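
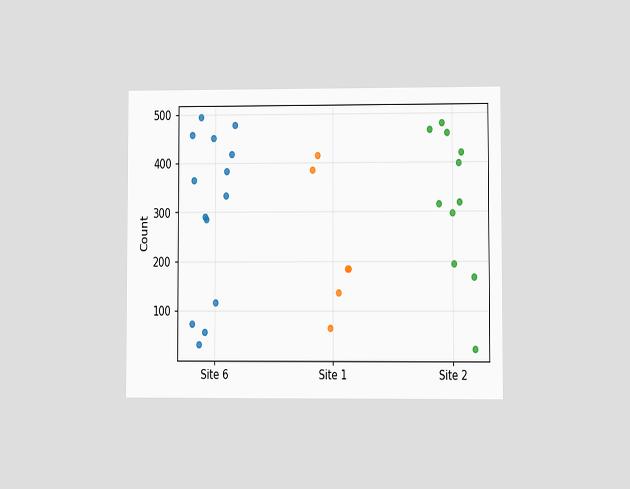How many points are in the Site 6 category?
The chart is viewed at a slight angle. Counting the markers in the Site 6 column gives 14.

14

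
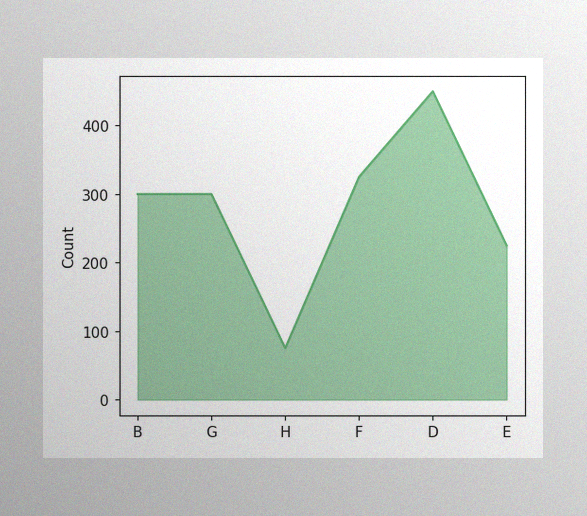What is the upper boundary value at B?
The image has some photo noise and uneven lighting. At B the upper boundary is at 300.

300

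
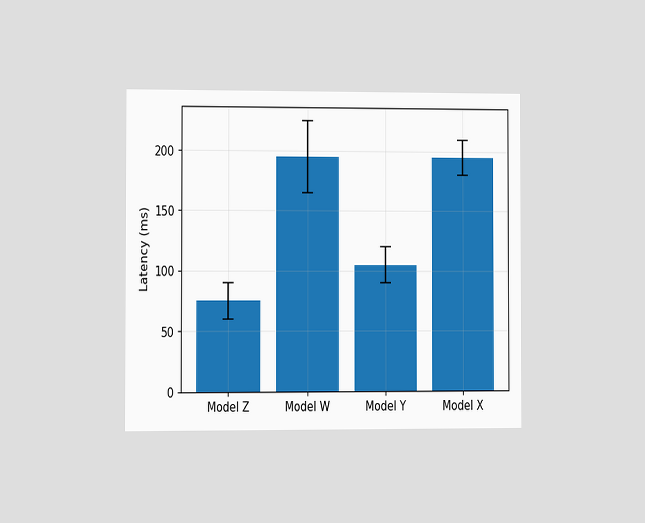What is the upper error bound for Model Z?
90ms

The chart is viewed slightly from the left. The Model Z bar's upper whisker reaches 90ms.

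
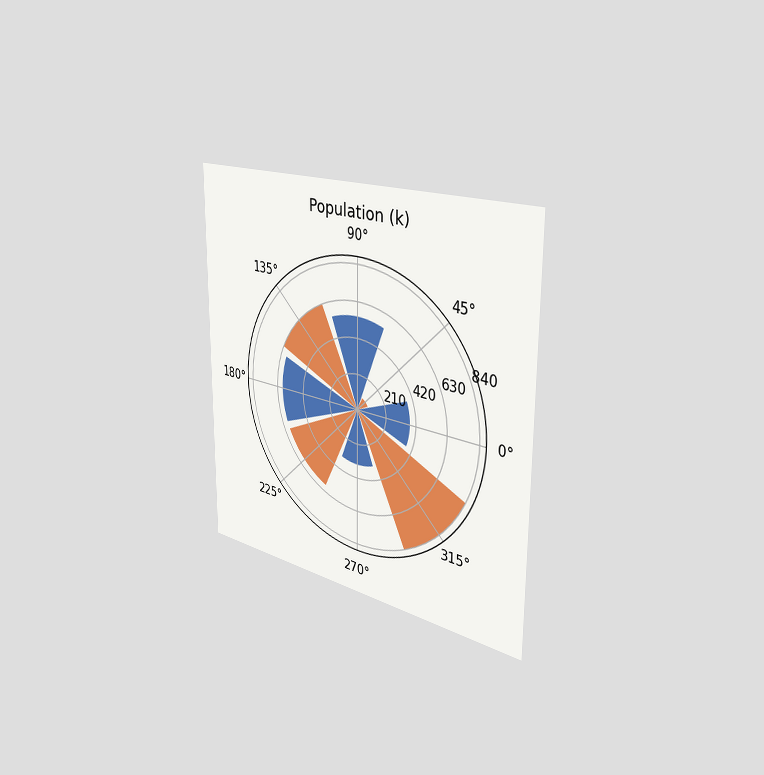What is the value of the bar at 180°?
The chart is viewed slightly from the right. The bar at 180° reaches 588k on the radial axis.

588k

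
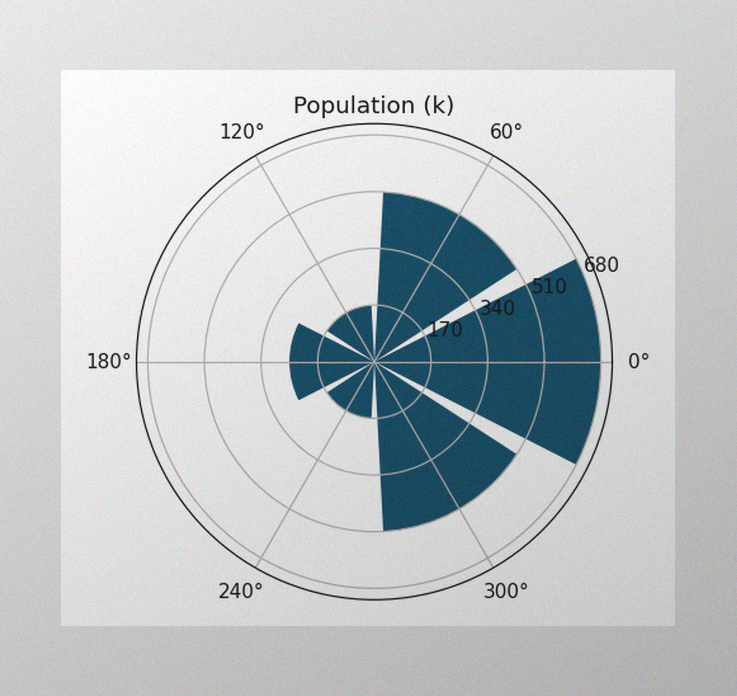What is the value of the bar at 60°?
510k

The image has some photo noise and uneven lighting. The bar at 60° reaches 510k on the radial axis.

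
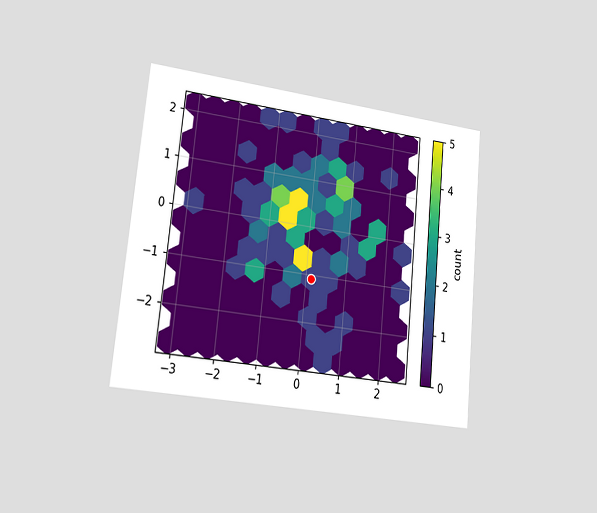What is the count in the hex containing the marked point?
1

The chart is tilted about 6° clockwise and viewed slightly from the left. The marked hex reads 1 on the colorbar.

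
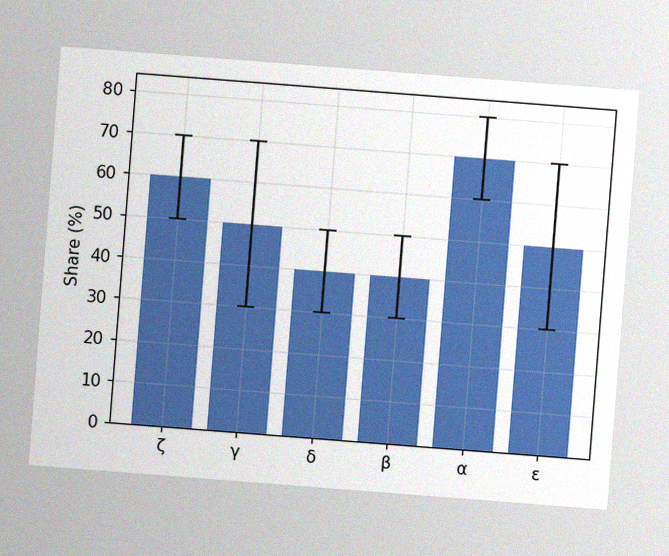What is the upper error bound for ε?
70%

The chart is tilted about 4° clockwise, with some photo noise. The ε bar's upper whisker reaches 70%.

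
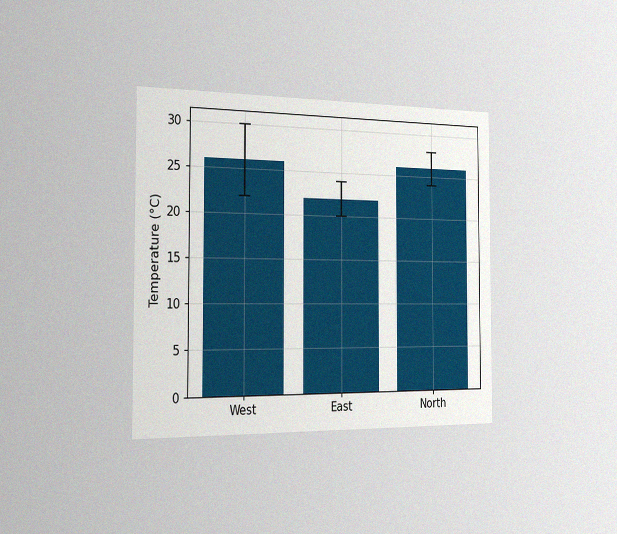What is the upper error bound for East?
24°C

The chart is viewed slightly from the left, with some photo noise. The East bar's upper whisker reaches 24°C.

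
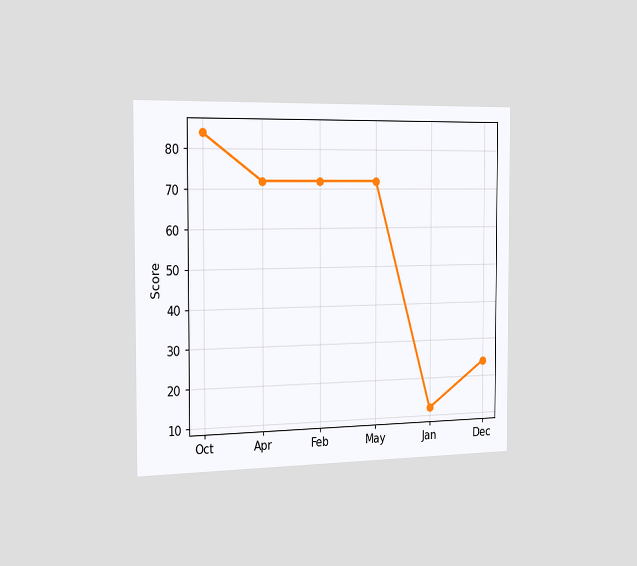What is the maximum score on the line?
84

The chart is viewed slightly from the left. The highest point is at Oct, and reading across to the y-axis gives 84.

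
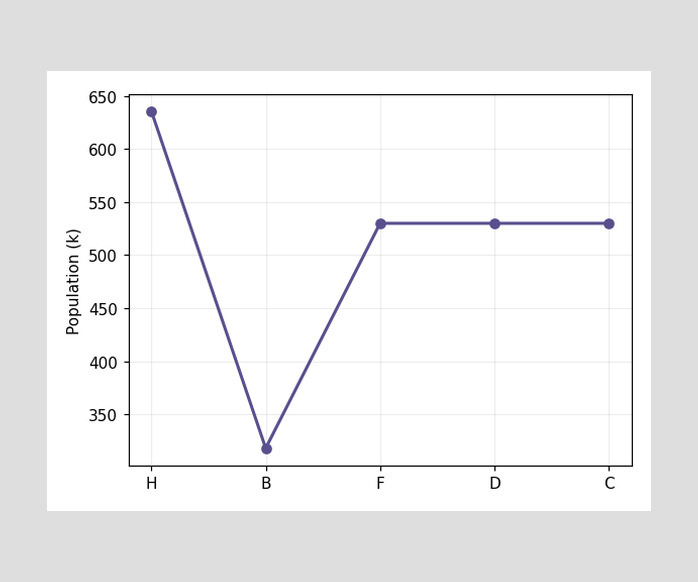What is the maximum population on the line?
636k

The highest point is at H, and reading across to the y-axis gives 636k.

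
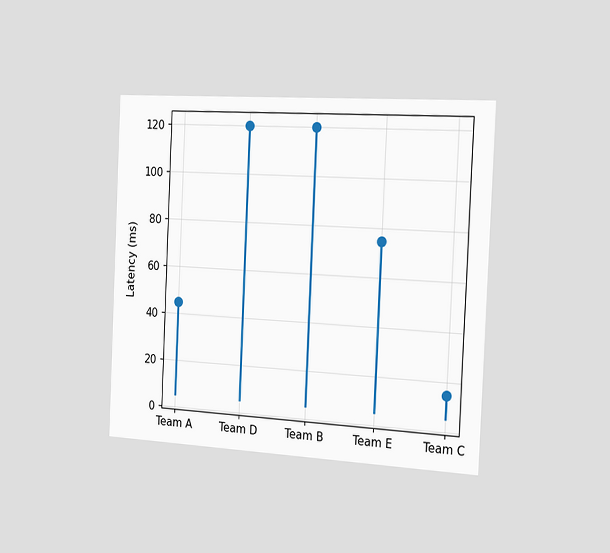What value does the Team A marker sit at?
45ms

The chart is tilted about 3° clockwise and viewed slightly from the right. The Team A marker sits at 45ms.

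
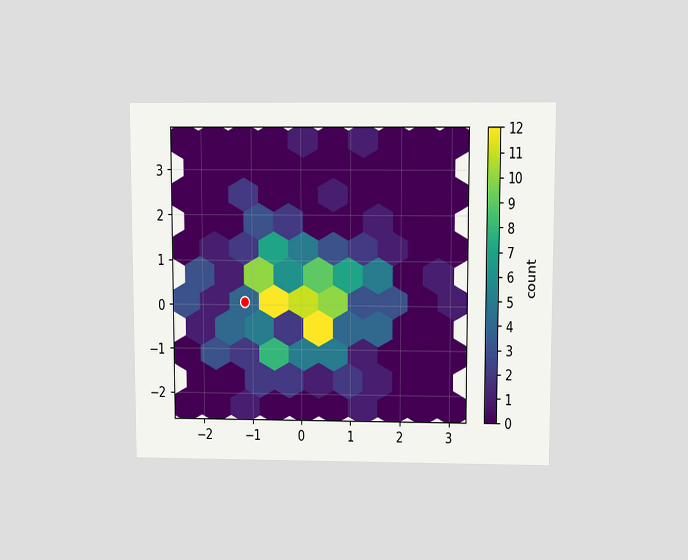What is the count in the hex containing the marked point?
4

The chart is viewed slightly from above. The marked hex reads 4 on the colorbar.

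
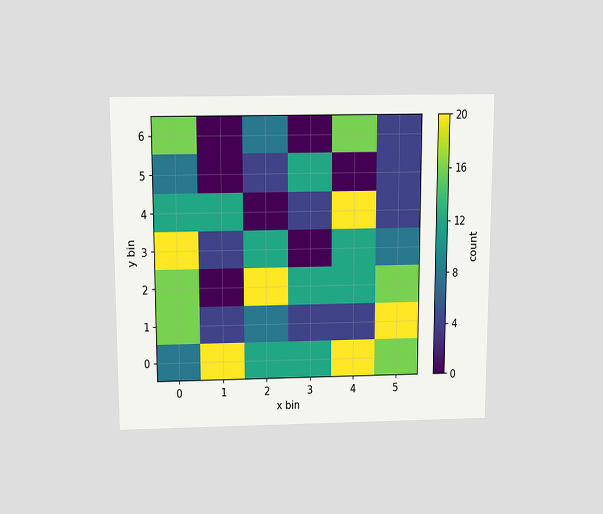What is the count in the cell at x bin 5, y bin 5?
4

The chart is viewed slightly from above. Matching the cell (5, 5) against the colorbar gives 4.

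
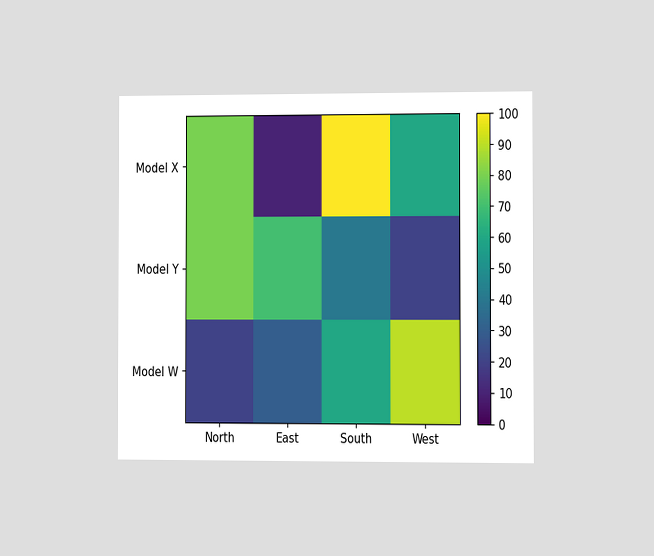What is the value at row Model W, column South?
60

The chart is viewed at a slight angle. Matching cell (Model W, South) against the colorbar gives 60.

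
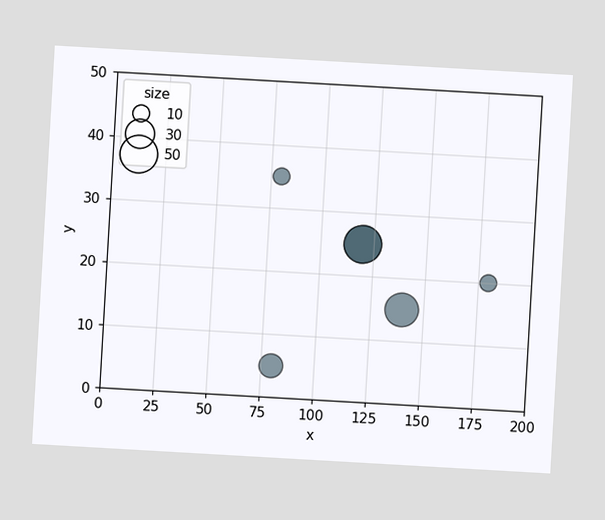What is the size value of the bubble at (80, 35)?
10

The chart is tilted about 3° clockwise. Matching the bubble at (80, 35) against the size legend gives 10.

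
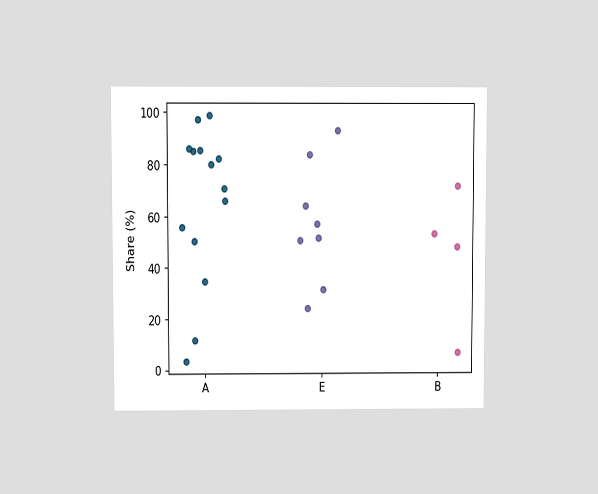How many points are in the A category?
The chart is viewed slightly from above. Counting the markers in the A column gives 14.

14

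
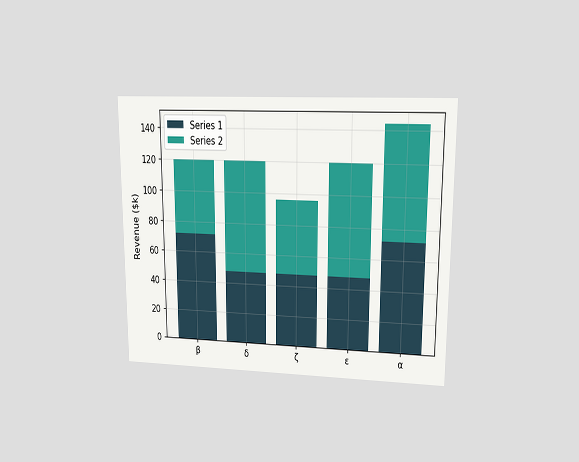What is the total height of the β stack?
The chart is viewed at a slight angle. The β stack's top reaches $120k on the y-axis.

$120k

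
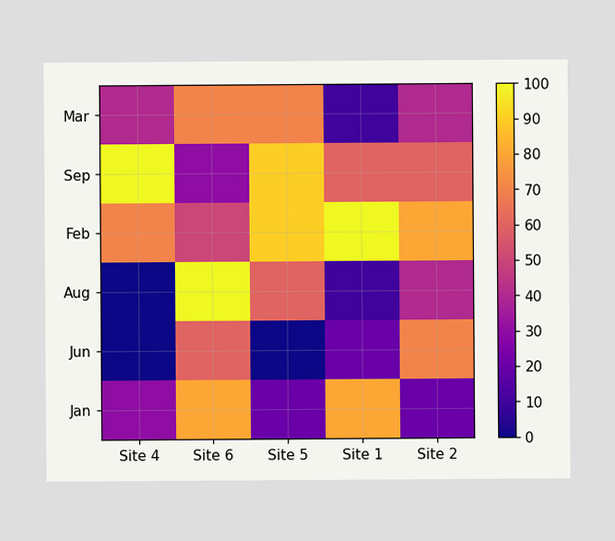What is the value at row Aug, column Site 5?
60

Matching cell (Aug, Site 5) against the colorbar gives 60.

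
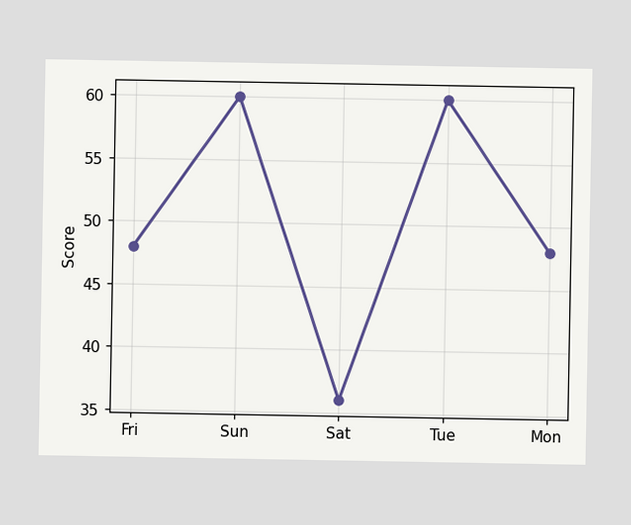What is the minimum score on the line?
36

The lowest point is at Sat, and reading across to the y-axis gives 36.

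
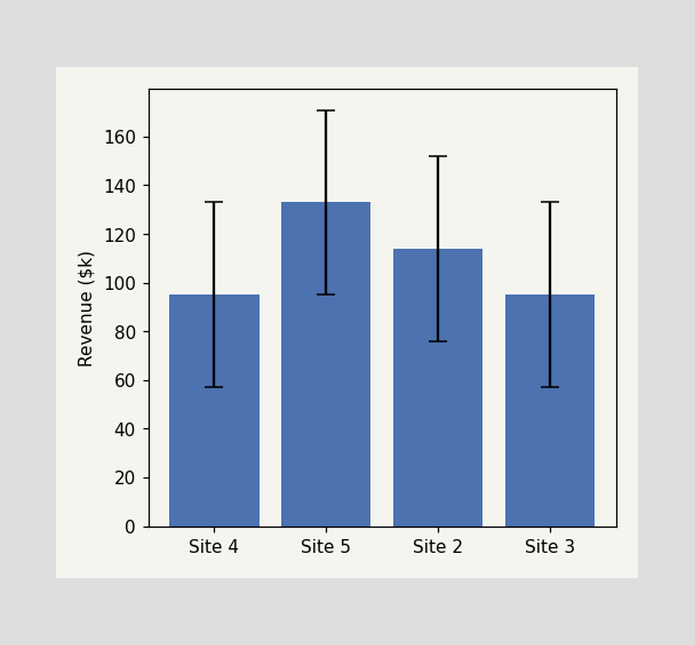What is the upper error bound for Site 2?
$152k

The Site 2 bar's upper whisker reaches $152k.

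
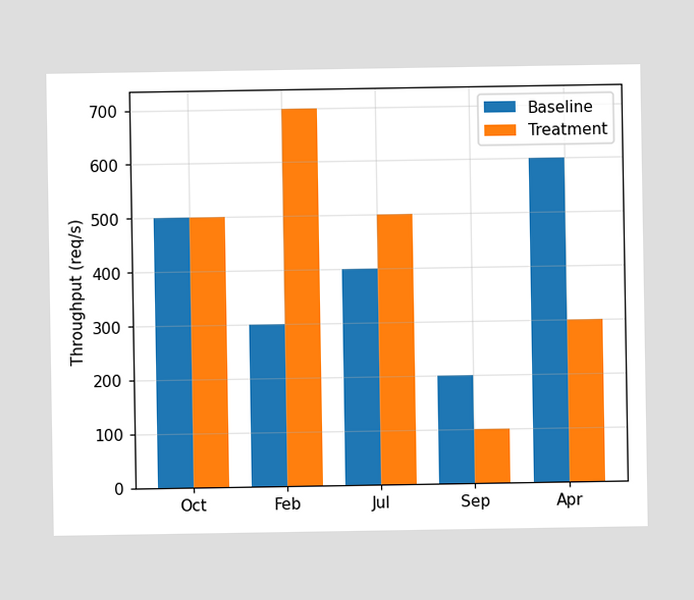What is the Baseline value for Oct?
The Baseline bar at Oct reaches 500req/s on the y-axis.

500req/s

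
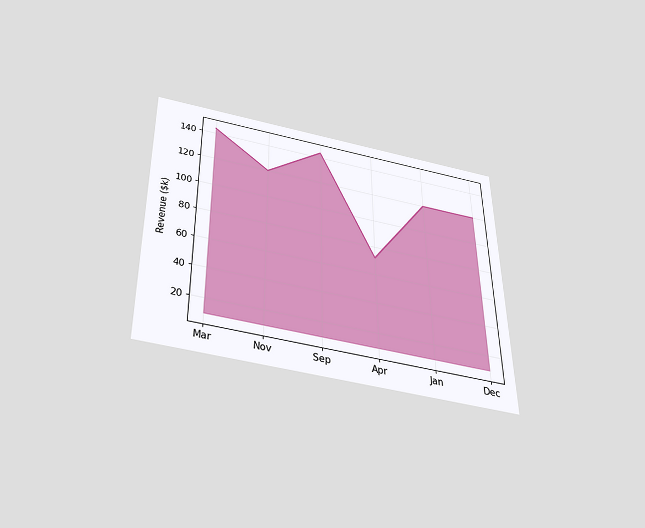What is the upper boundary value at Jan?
The chart is viewed slightly from below. At Jan the upper boundary is at $120k.

$120k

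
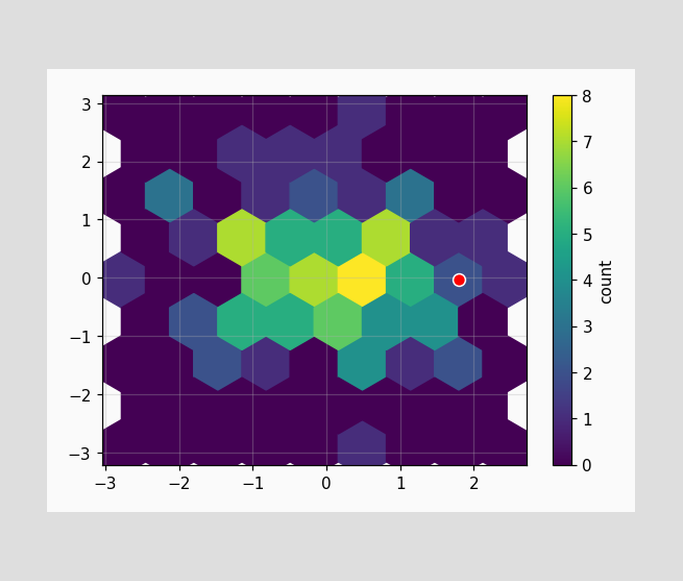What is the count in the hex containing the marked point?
The marked hex reads 2 on the colorbar.

2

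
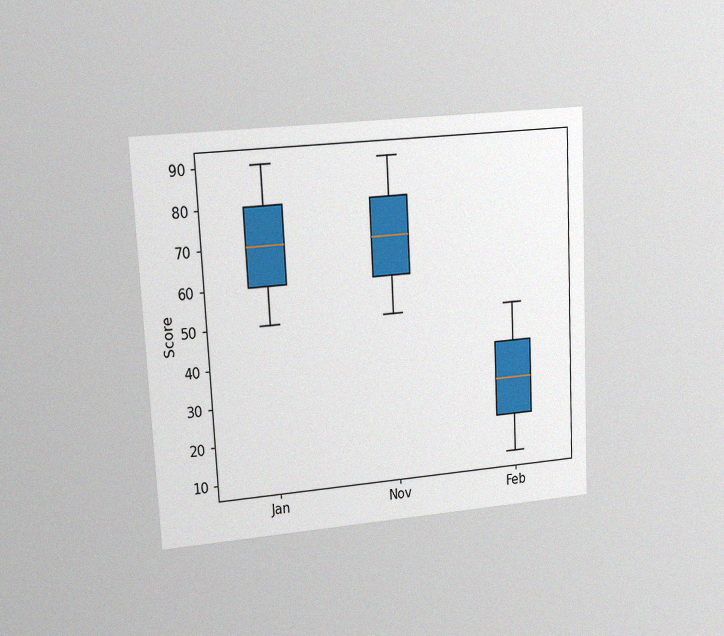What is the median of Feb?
The chart is tilted about 3° counter-clockwise and viewed at a slight angle, with some photo noise. The median line in the Feb box sits at 30.

30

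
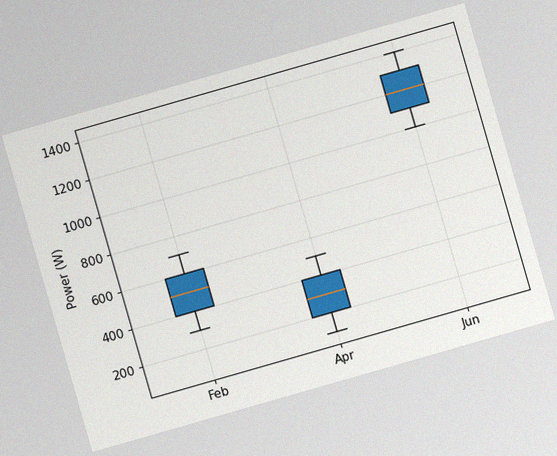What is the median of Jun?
The chart is tilted about 16° counter-clockwise, with some photo noise. The median line in the Jun box sits at 1200W.

1200W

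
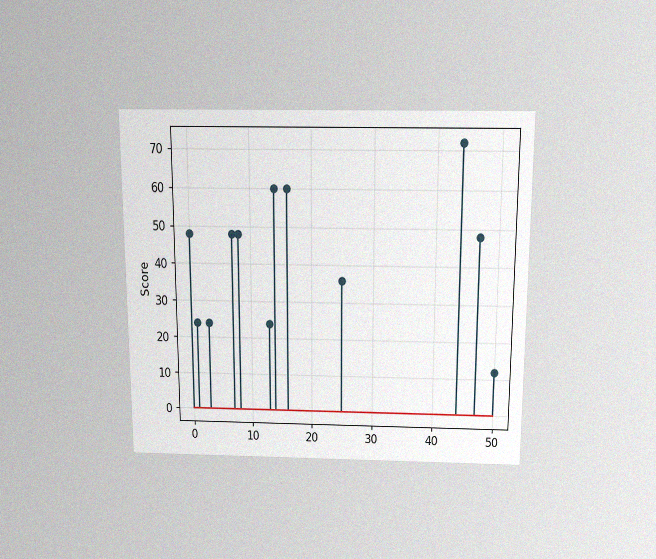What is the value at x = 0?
The chart is viewed slightly from above, with some photo noise. The stem at x=0 reaches 48.

48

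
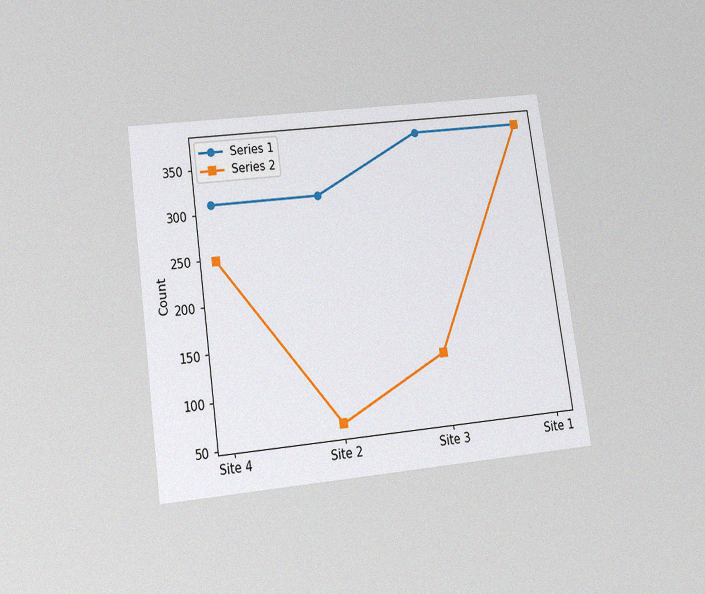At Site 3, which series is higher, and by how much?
Series 1, by 248

The chart is tilted about 8° counter-clockwise and viewed slightly from below, with some photo noise. At Site 3, Series 1 sits above the other line by 248.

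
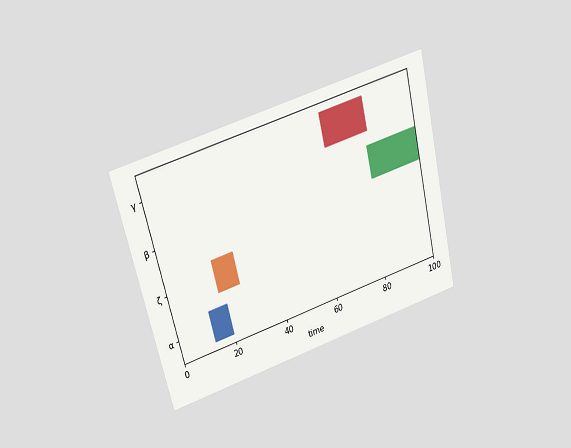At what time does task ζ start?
18

The chart is tilted about 14° counter-clockwise and viewed slightly from above. The ζ bar begins at t=18.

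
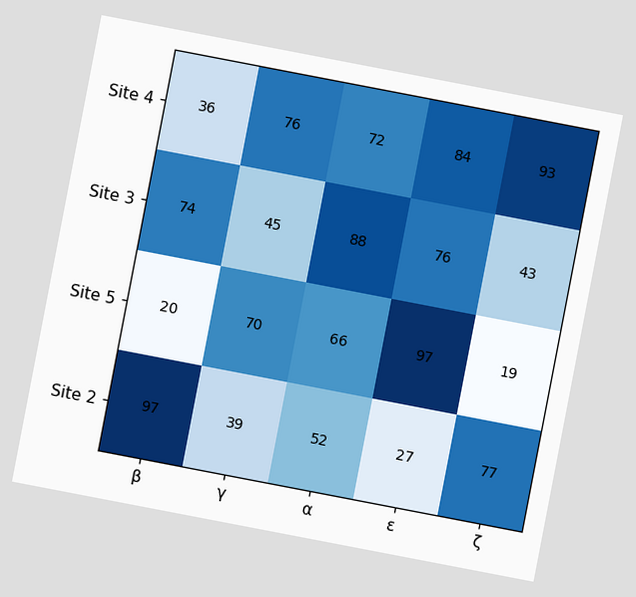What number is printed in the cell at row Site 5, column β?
The chart is tilted about 11° clockwise. The (Site 5, β) cell reads 20.

20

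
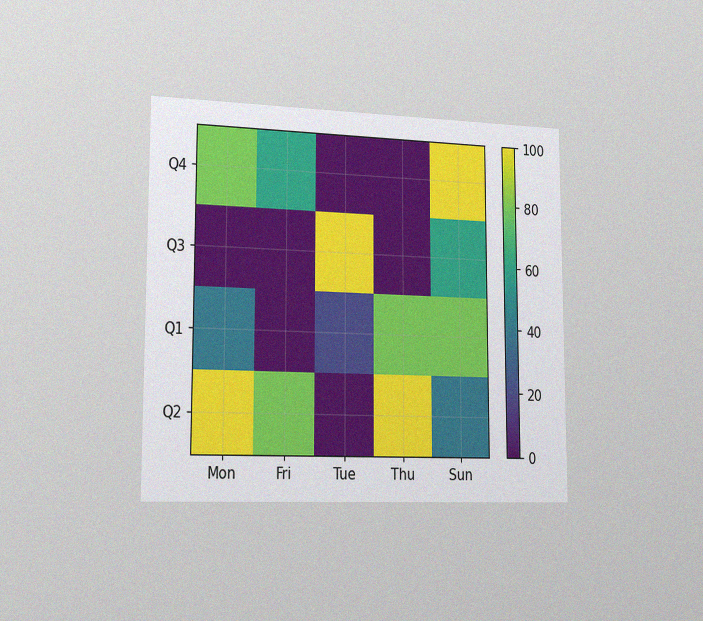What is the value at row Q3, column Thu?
0

The chart is viewed slightly from the left, with some photo noise. Matching cell (Q3, Thu) against the colorbar gives 0.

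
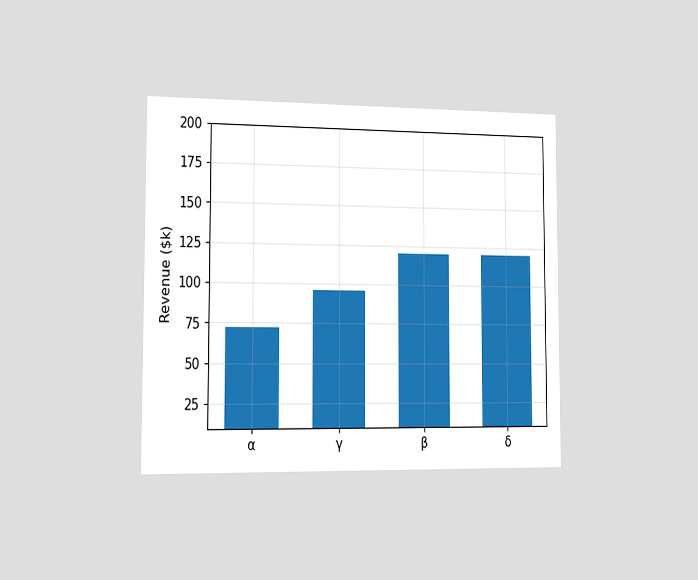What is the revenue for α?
$72k

The chart is viewed slightly from the left. Reading along the chart's y-axis, the α bar reaches $72k.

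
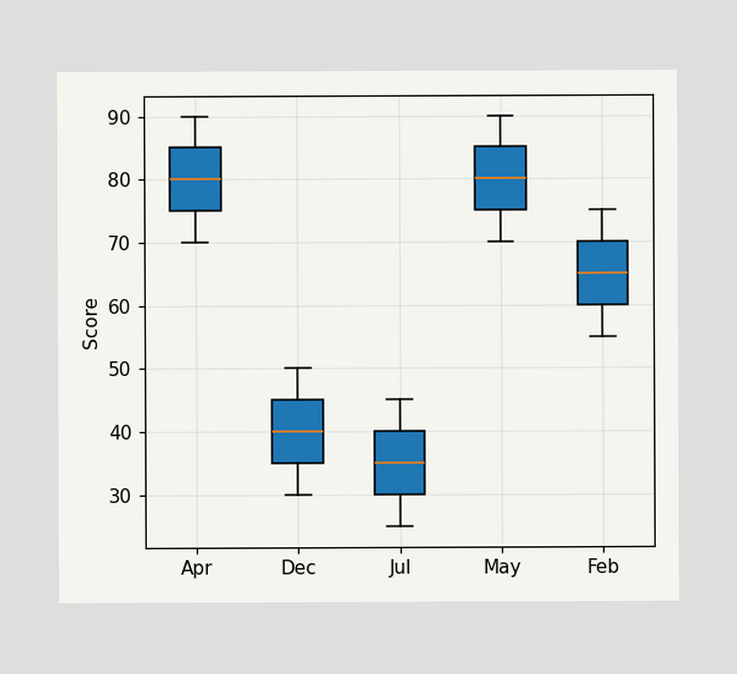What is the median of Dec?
40

The median line in the Dec box sits at 40.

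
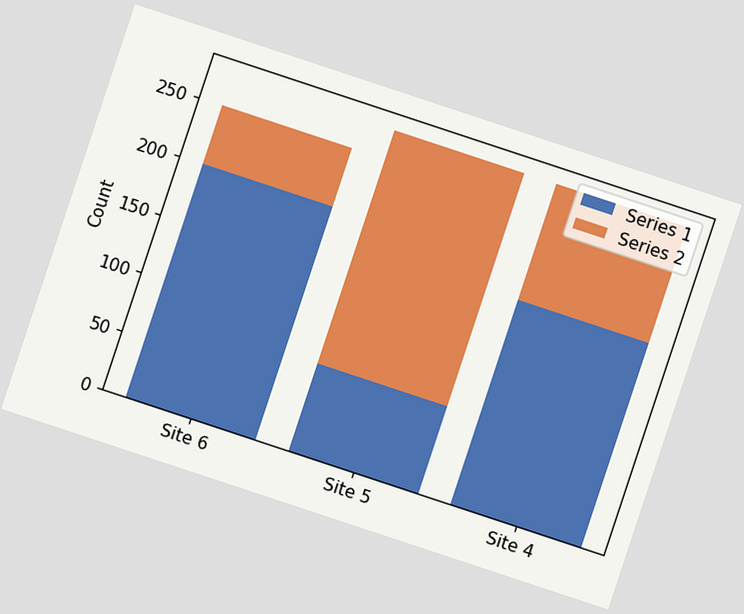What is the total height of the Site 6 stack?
The chart is tilted about 18° clockwise. The Site 6 stack's top reaches 250 on the y-axis.

250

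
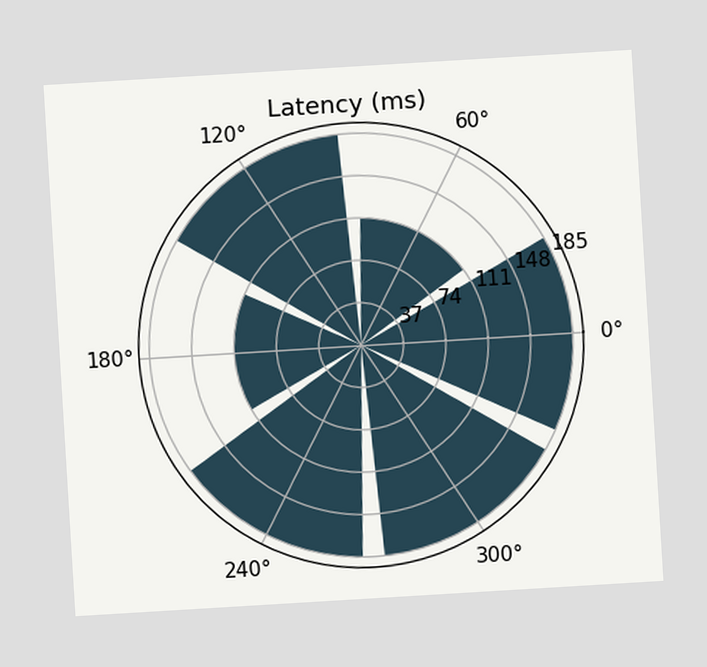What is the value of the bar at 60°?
The chart is tilted about 3° counter-clockwise. The bar at 60° reaches 111ms on the radial axis.

111ms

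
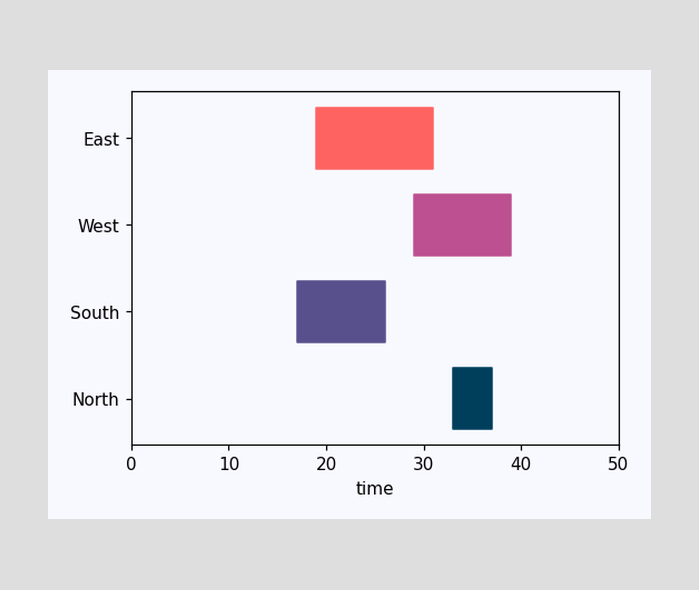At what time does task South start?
17

The South bar begins at t=17.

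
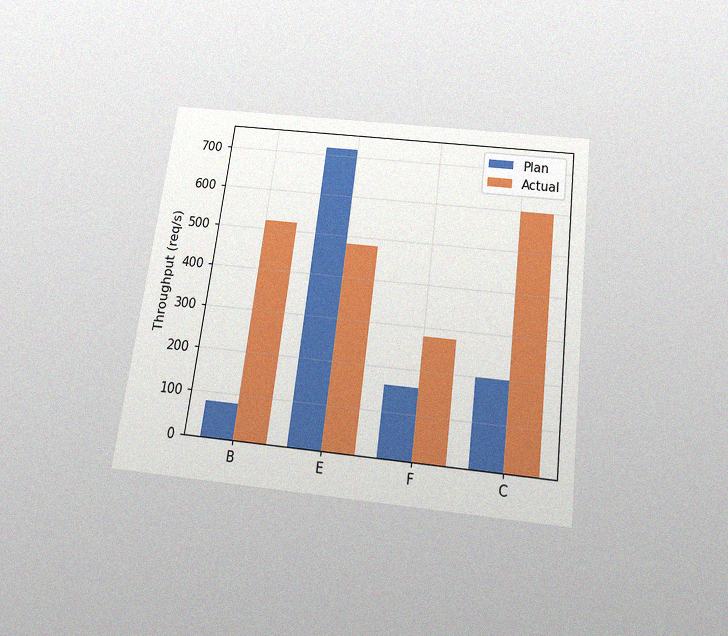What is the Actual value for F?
280req/s

The chart is tilted about 7° clockwise and viewed slightly from below, with some photo noise. The Actual bar at F reaches 280req/s on the y-axis.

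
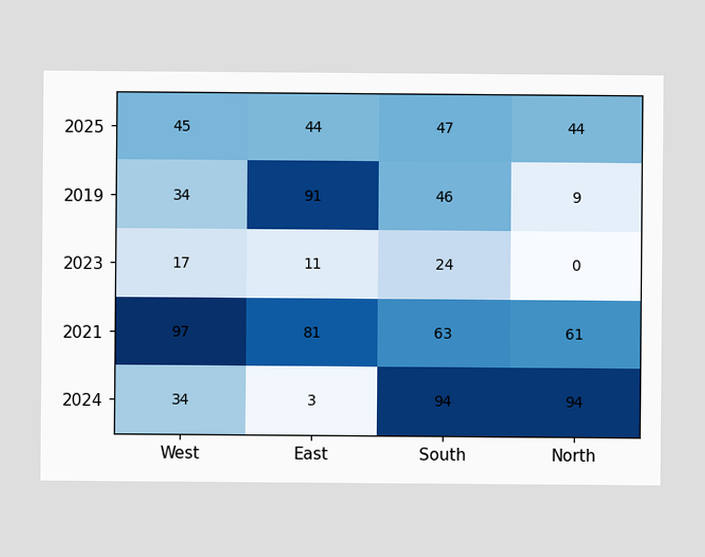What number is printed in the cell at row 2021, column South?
The (2021, South) cell reads 63.

63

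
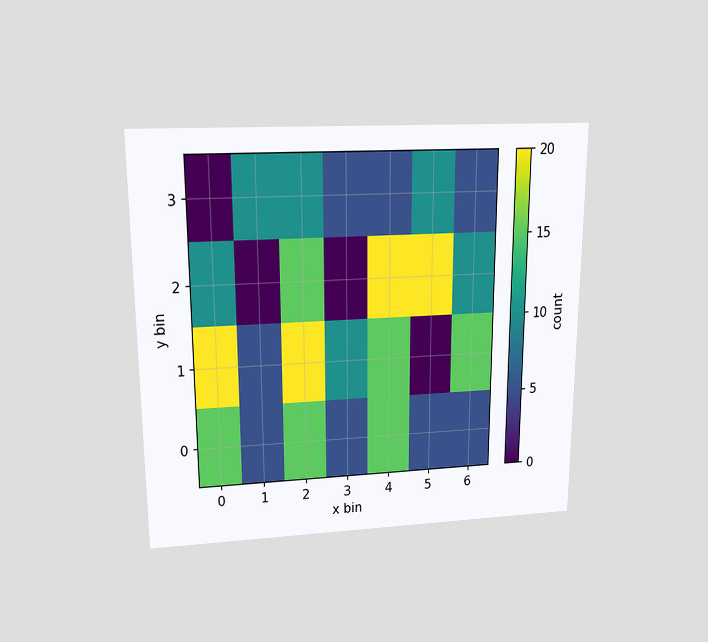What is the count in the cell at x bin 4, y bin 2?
The chart is viewed slightly from above. Matching the cell (4, 2) against the colorbar gives 20.

20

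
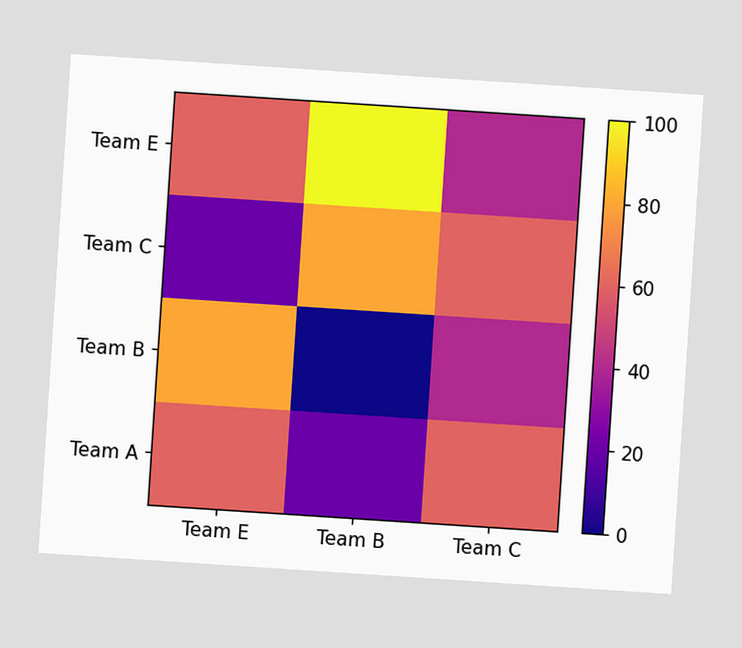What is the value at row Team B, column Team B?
The chart is tilted about 4° clockwise. Matching cell (Team B, Team B) against the colorbar gives 0.

0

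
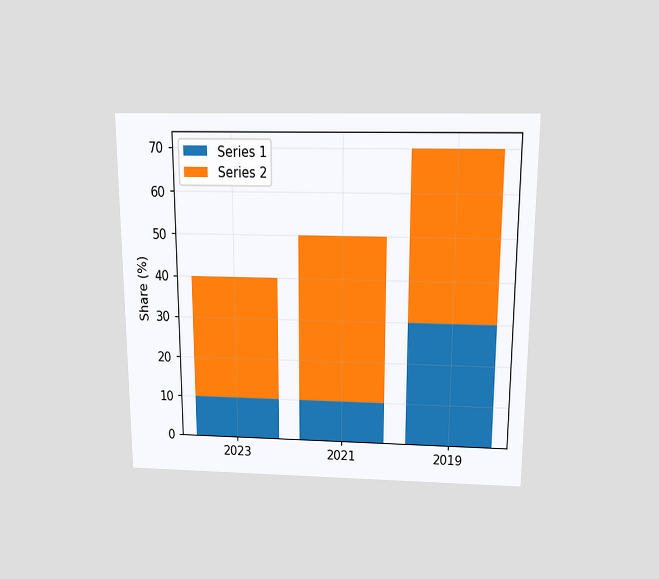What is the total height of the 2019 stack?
The chart is viewed slightly from above. The 2019 stack's top reaches 70% on the y-axis.

70%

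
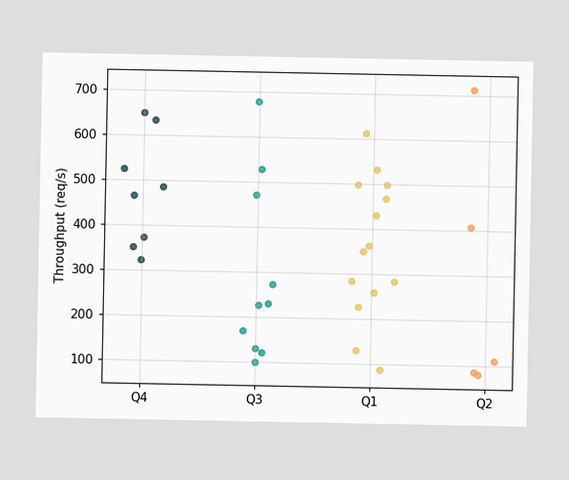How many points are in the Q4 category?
8

Counting the markers in the Q4 column gives 8.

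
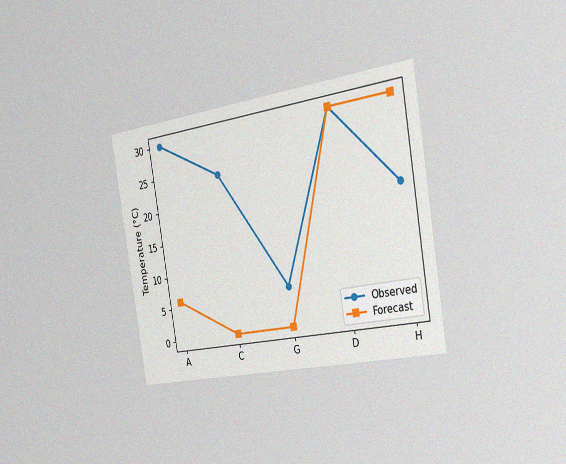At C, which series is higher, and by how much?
Observed, by 24°C

The chart is tilted about 9° counter-clockwise and viewed slightly from the right, with some photo noise. At C, Observed sits above the other line by 24°C.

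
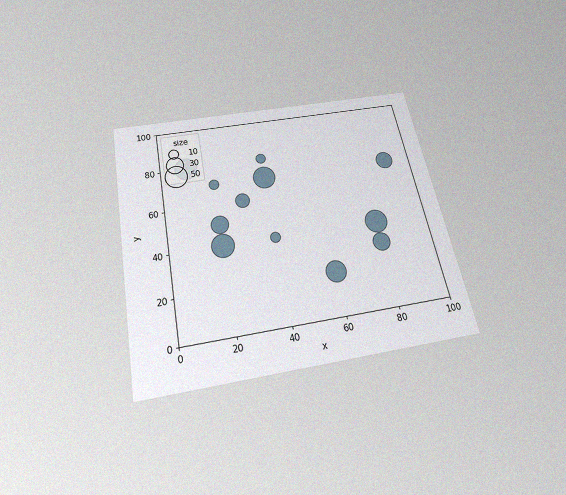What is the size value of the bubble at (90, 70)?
30

The chart is tilted about 11° counter-clockwise and viewed slightly from below, with some photo noise. Matching the bubble at (90, 70) against the size legend gives 30.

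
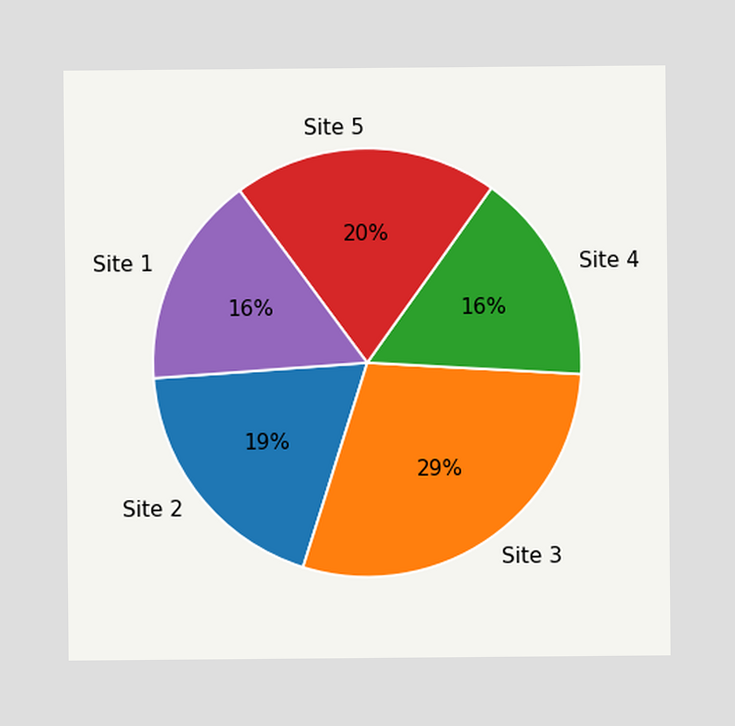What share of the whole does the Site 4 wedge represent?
16%

The Site 4 slice takes up 16% of the pie.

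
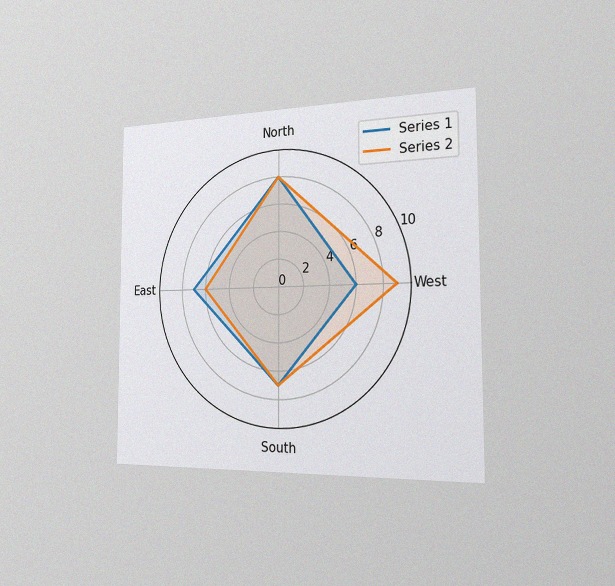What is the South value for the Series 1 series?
7

The chart is viewed slightly from the right, with some photo noise. On the South axis, Series 1 reaches 7.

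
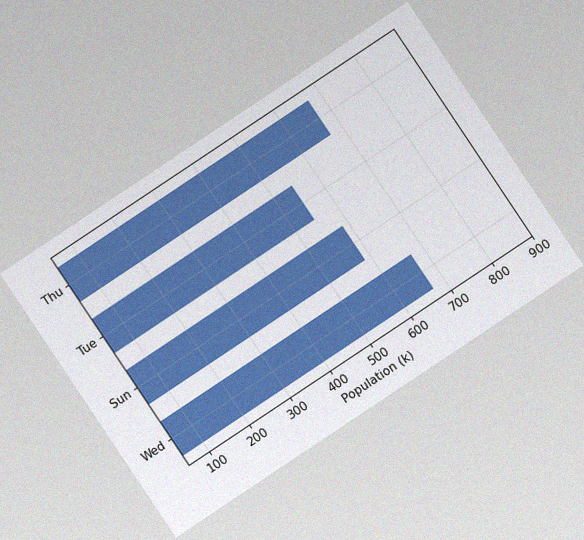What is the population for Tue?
The chart is tilted about 34° counter-clockwise, with some photo noise. Reading along the chart's x-axis, the Tue bar reaches 546k.

546k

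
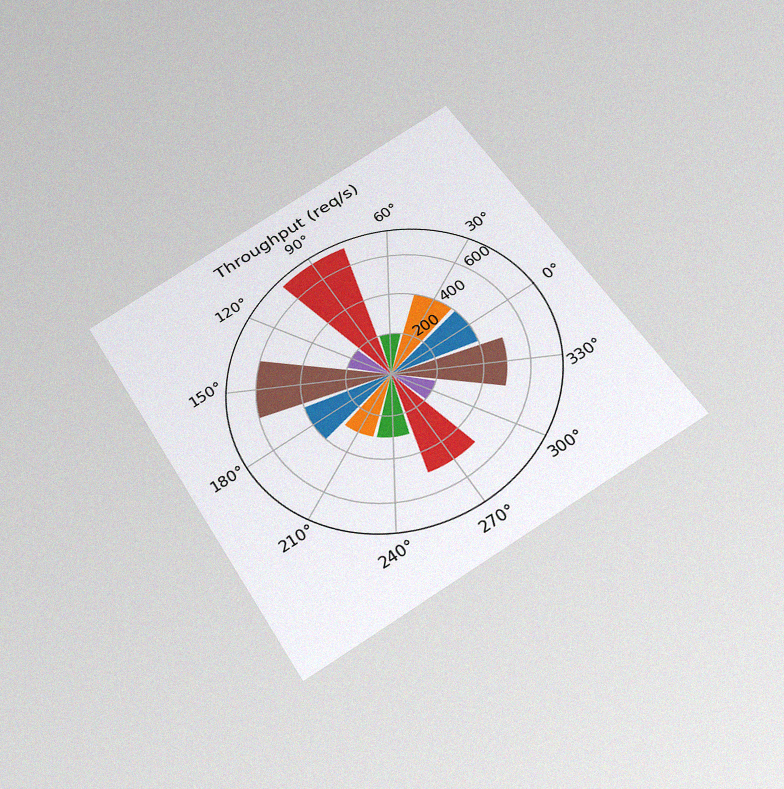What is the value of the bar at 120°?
200req/s

The chart is tilted about 31° counter-clockwise and viewed slightly from below, with some photo noise. The bar at 120° reaches 200req/s on the radial axis.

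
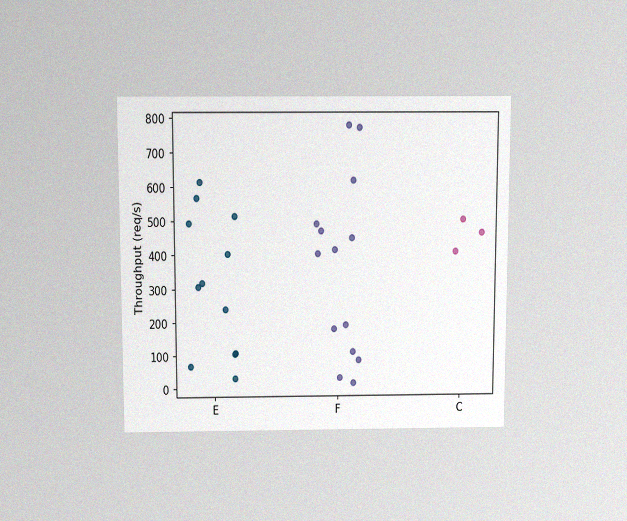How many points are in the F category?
The chart is viewed slightly from above, with some photo noise. Counting the markers in the F column gives 14.

14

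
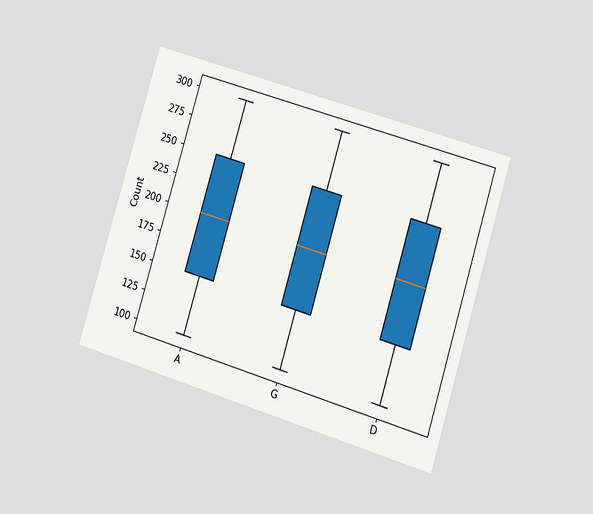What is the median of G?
The chart is tilted about 17° clockwise and viewed at a slight angle. The median line in the G box sits at 200.

200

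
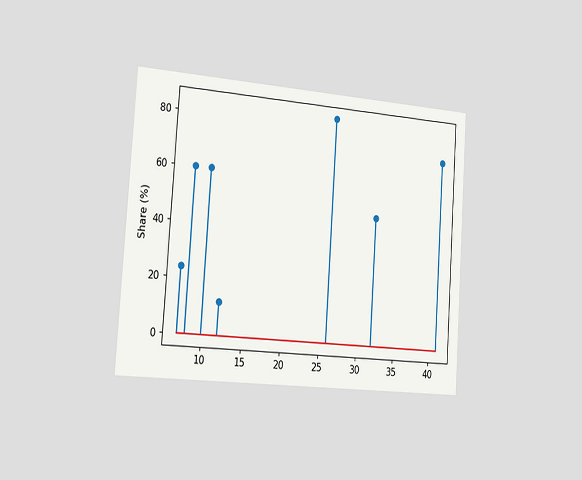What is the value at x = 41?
72%

The chart is tilted about 4° clockwise and viewed slightly from the left. The stem at x=41 reaches 72%.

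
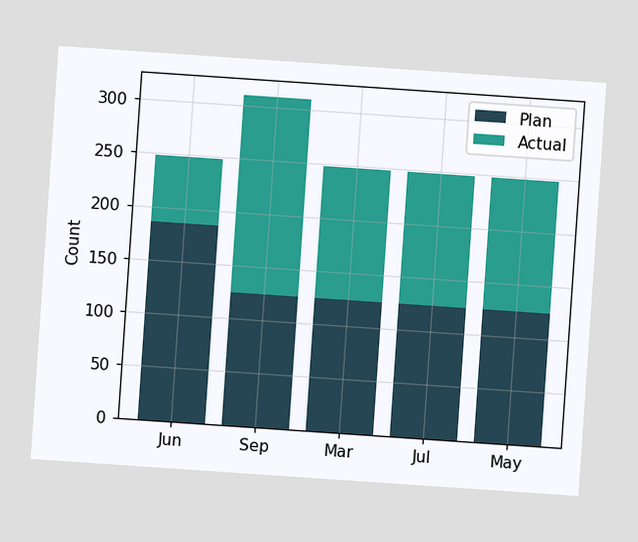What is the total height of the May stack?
248

The chart is tilted about 4° clockwise. The May stack's top reaches 248 on the y-axis.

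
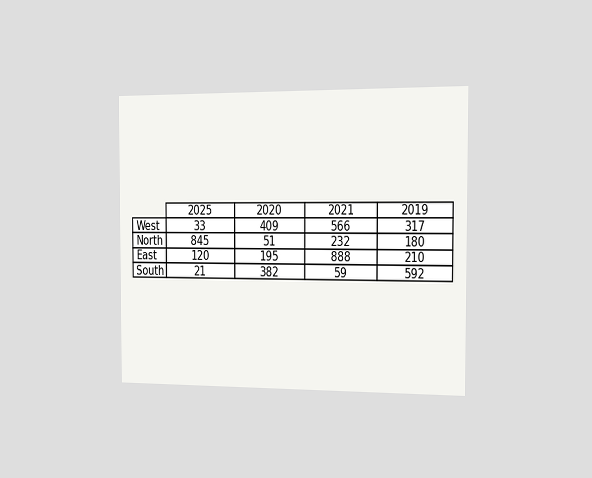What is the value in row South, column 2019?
The chart is viewed slightly from the right. The (South, 2019) cell reads 592.

592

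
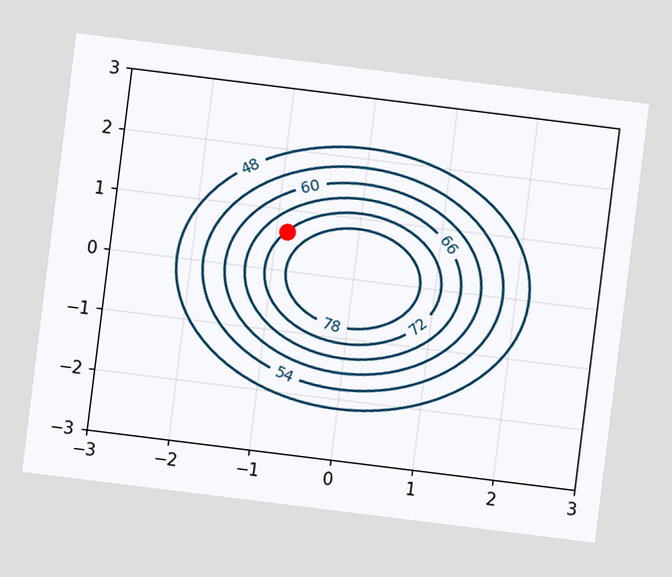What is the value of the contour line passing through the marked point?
72

The chart is tilted about 7° clockwise. The marked point sits on the contour labelled 72.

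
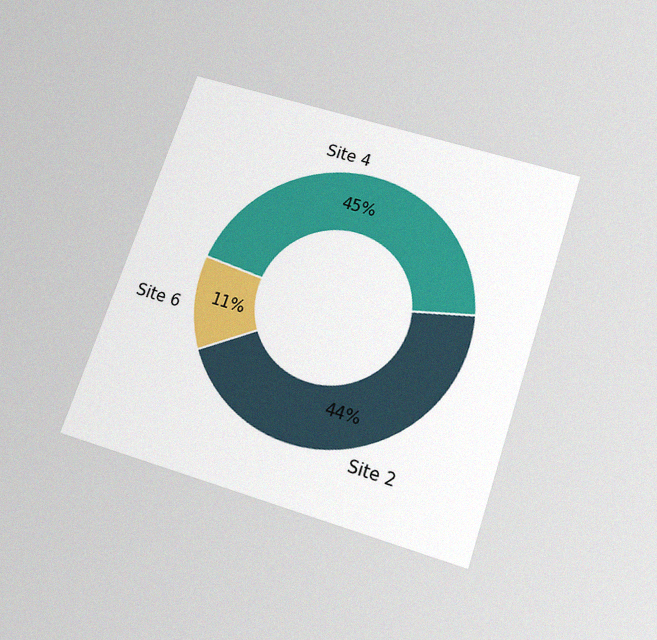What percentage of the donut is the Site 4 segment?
The chart is tilted about 19° clockwise and viewed slightly from below, with some photo noise. The Site 4 segment takes up 45% of the ring.

45%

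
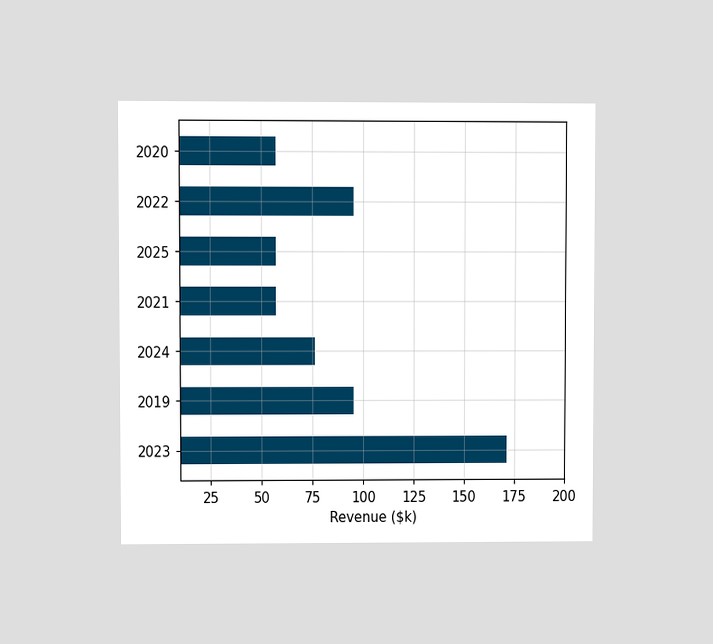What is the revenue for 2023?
The chart is viewed at a slight angle. Reading along the chart's x-axis, the 2023 bar reaches $171k.

$171k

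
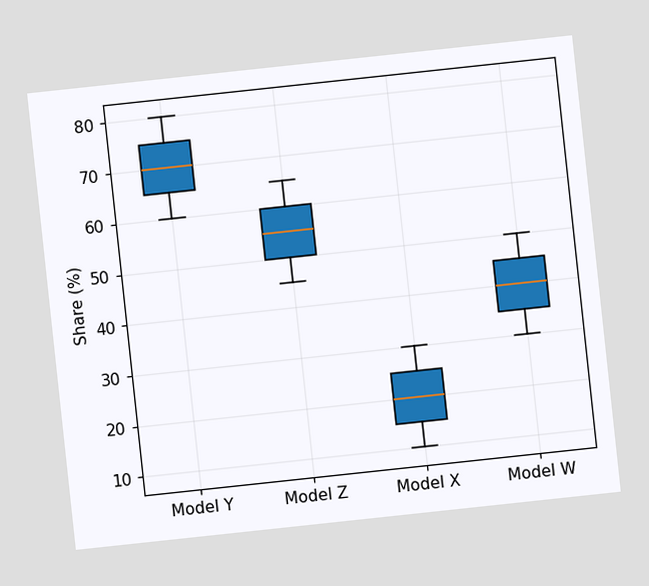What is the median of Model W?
The chart is tilted about 6° counter-clockwise. The median line in the Model W box sits at 40%.

40%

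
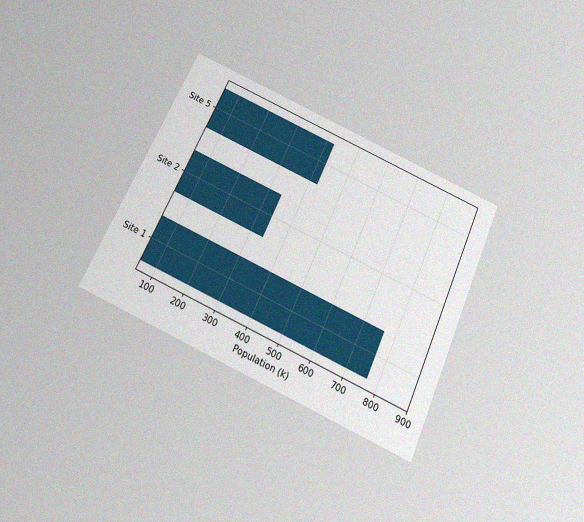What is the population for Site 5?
425k

The chart is tilted about 24° clockwise and viewed slightly from below, with some photo noise. Reading along the chart's x-axis, the Site 5 bar reaches 425k.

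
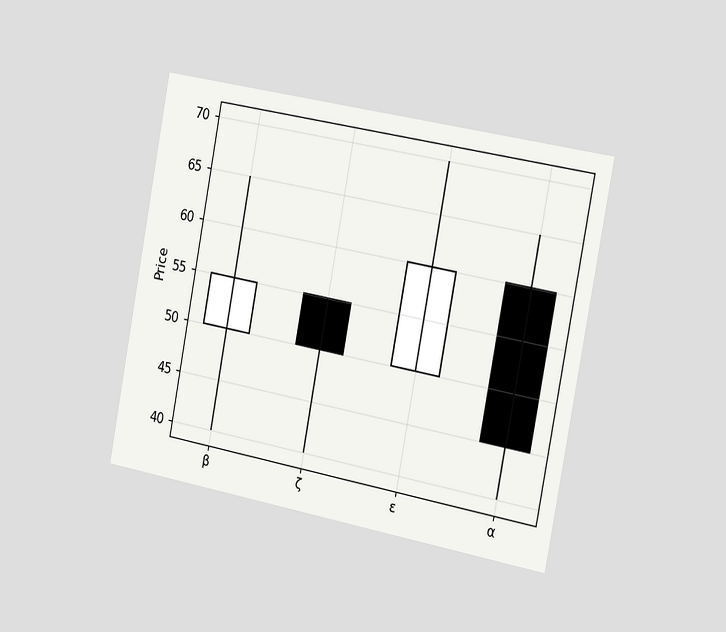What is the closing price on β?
The chart is tilted about 11° clockwise and viewed slightly from the right. The β candle closes at 55.

55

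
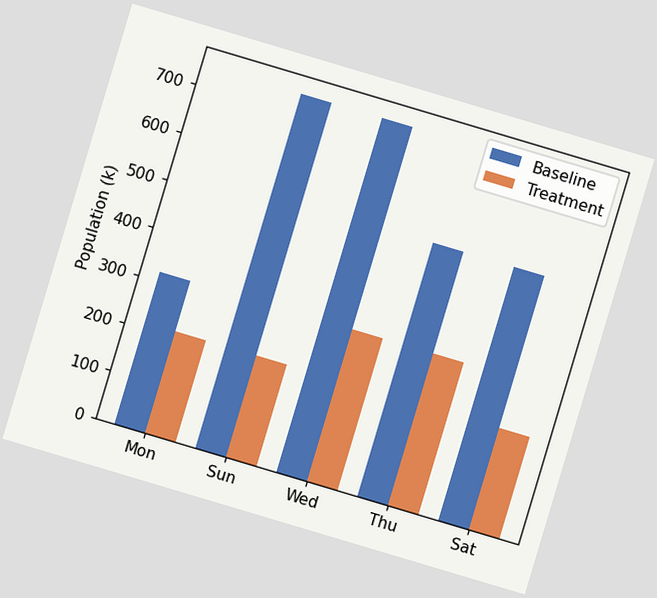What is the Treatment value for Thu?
318k

The chart is tilted about 17° clockwise. The Treatment bar at Thu reaches 318k on the y-axis.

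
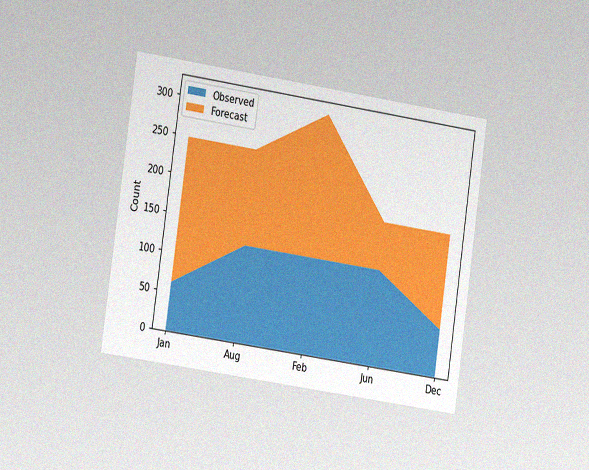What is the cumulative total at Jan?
248

The chart is tilted about 8° clockwise and viewed slightly from the left, with some photo noise. The stacked total at Jan reaches 248.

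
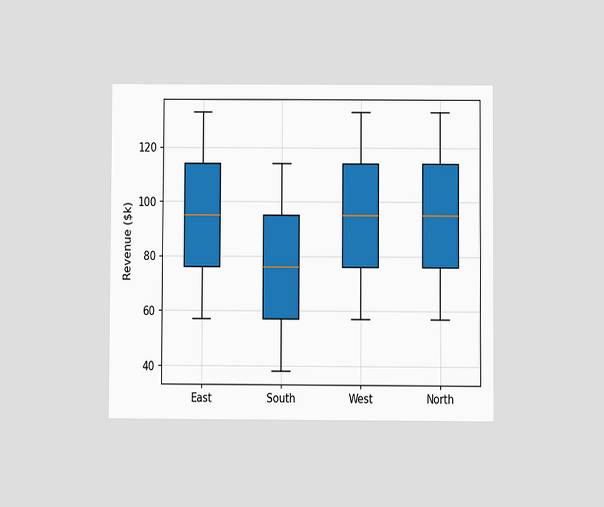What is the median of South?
$76k

The chart is viewed at a slight angle. The median line in the South box sits at $76k.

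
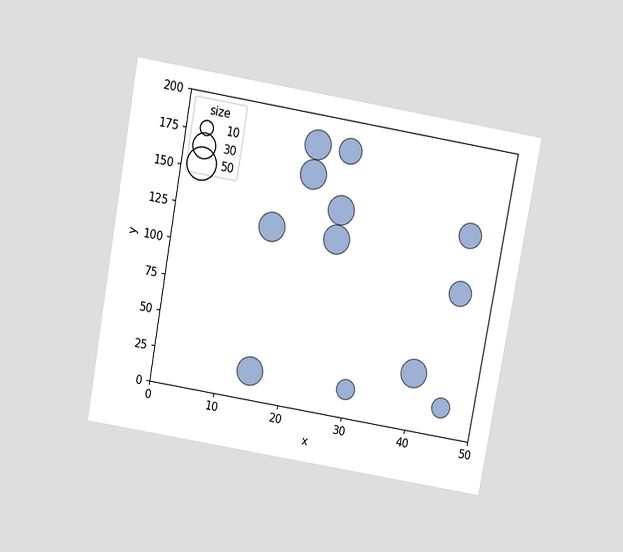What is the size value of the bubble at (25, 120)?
40

The chart is tilted about 10° clockwise and viewed slightly from above. Matching the bubble at (25, 120) against the size legend gives 40.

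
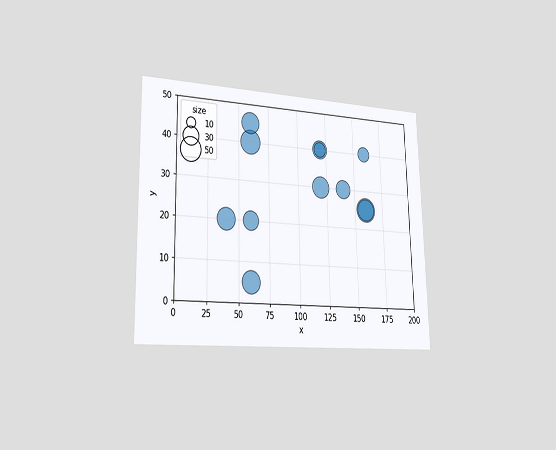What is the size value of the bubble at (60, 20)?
30

The chart is viewed slightly from the left. Matching the bubble at (60, 20) against the size legend gives 30.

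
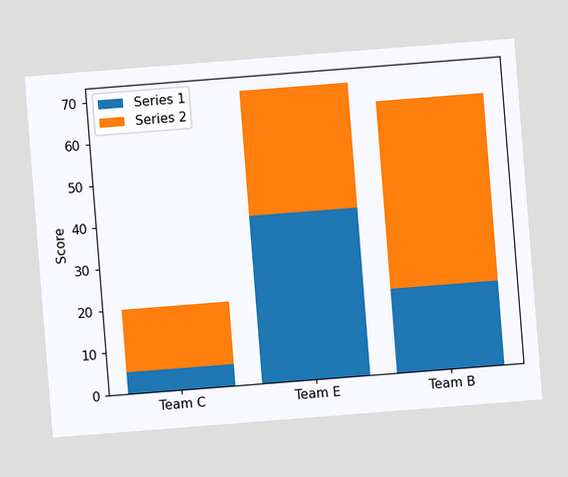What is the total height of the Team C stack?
20

The chart is tilted about 4° counter-clockwise. The Team C stack's top reaches 20 on the y-axis.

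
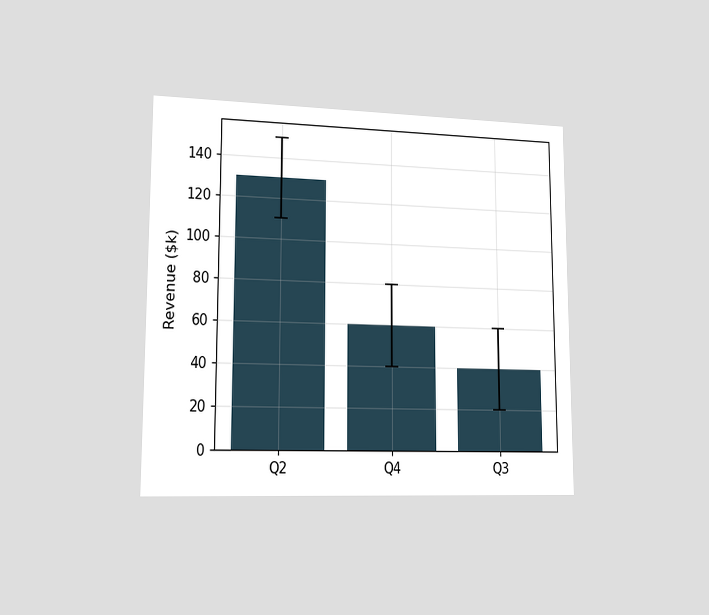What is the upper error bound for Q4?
The chart is viewed slightly from the left. The Q4 bar's upper whisker reaches $80k.

$80k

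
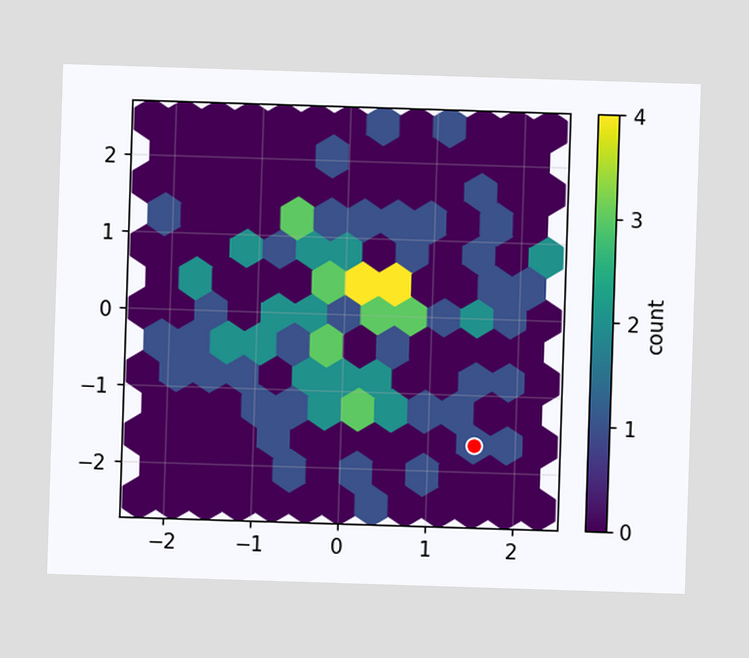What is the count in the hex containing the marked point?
1

The marked hex reads 1 on the colorbar.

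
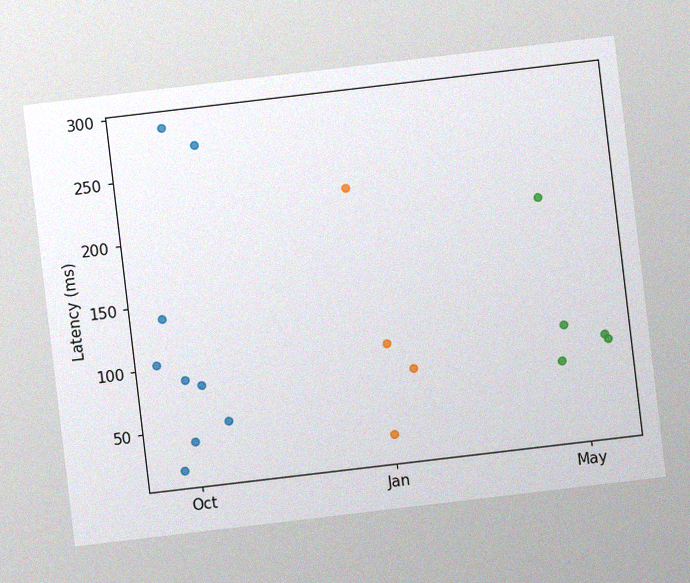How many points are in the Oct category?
9

The chart is tilted about 7° counter-clockwise, with some photo noise. Counting the markers in the Oct column gives 9.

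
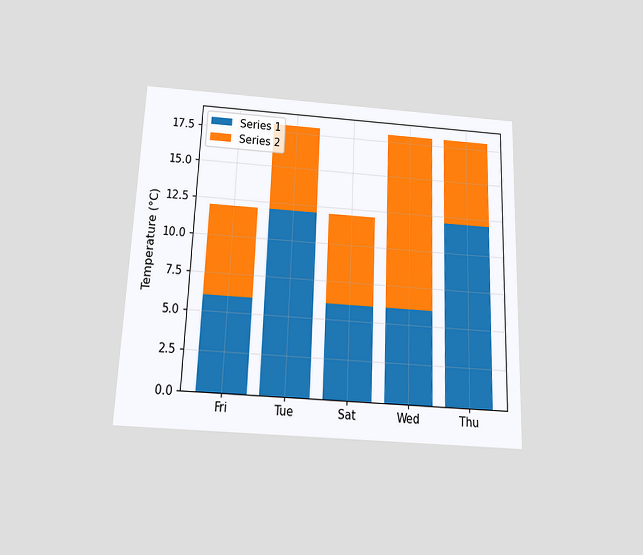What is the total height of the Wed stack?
The chart is tilted about 2° clockwise and viewed slightly from below. The Wed stack's top reaches 18°C on the y-axis.

18°C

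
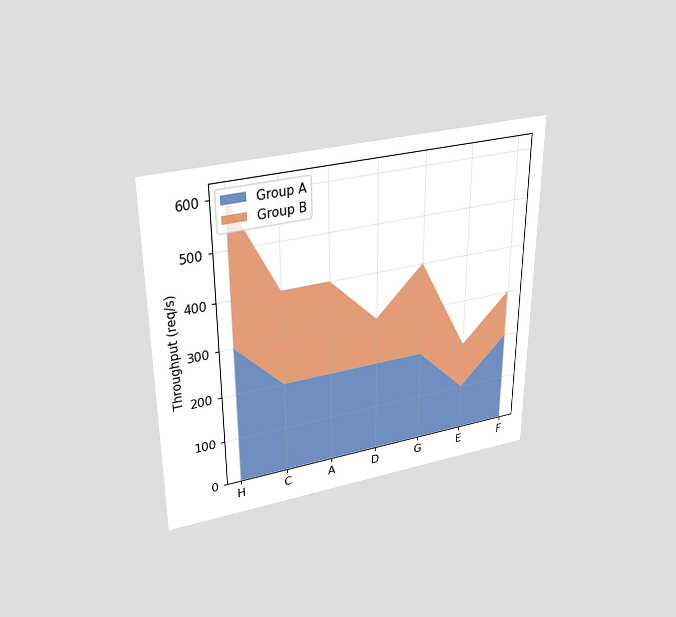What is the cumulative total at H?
600req/s

The chart is viewed slightly from above. The stacked total at H reaches 600req/s.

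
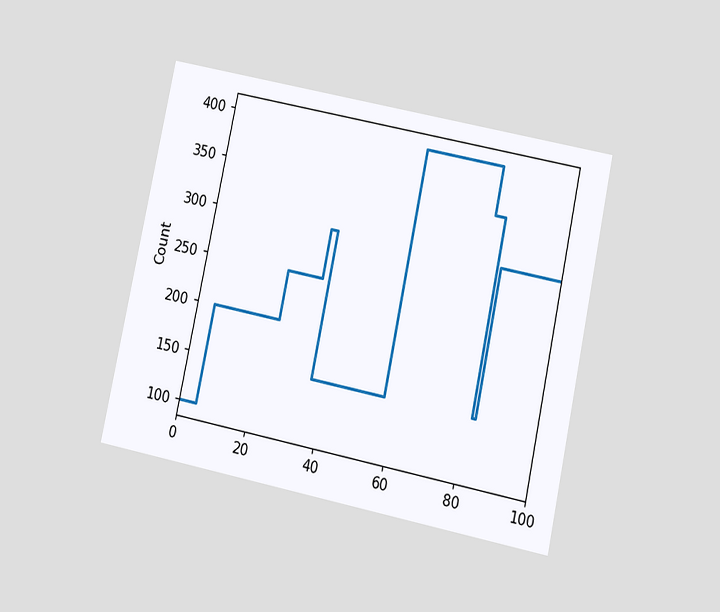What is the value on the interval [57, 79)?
The chart is tilted about 12° clockwise and viewed at a slight angle. On [57, 79) the step sits at 400.

400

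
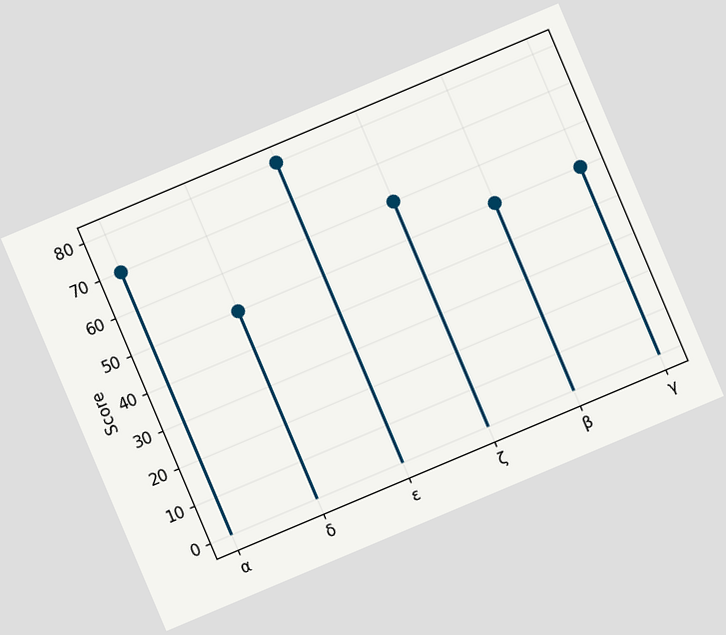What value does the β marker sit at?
50

The chart is tilted about 23° counter-clockwise. The β marker sits at 50.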